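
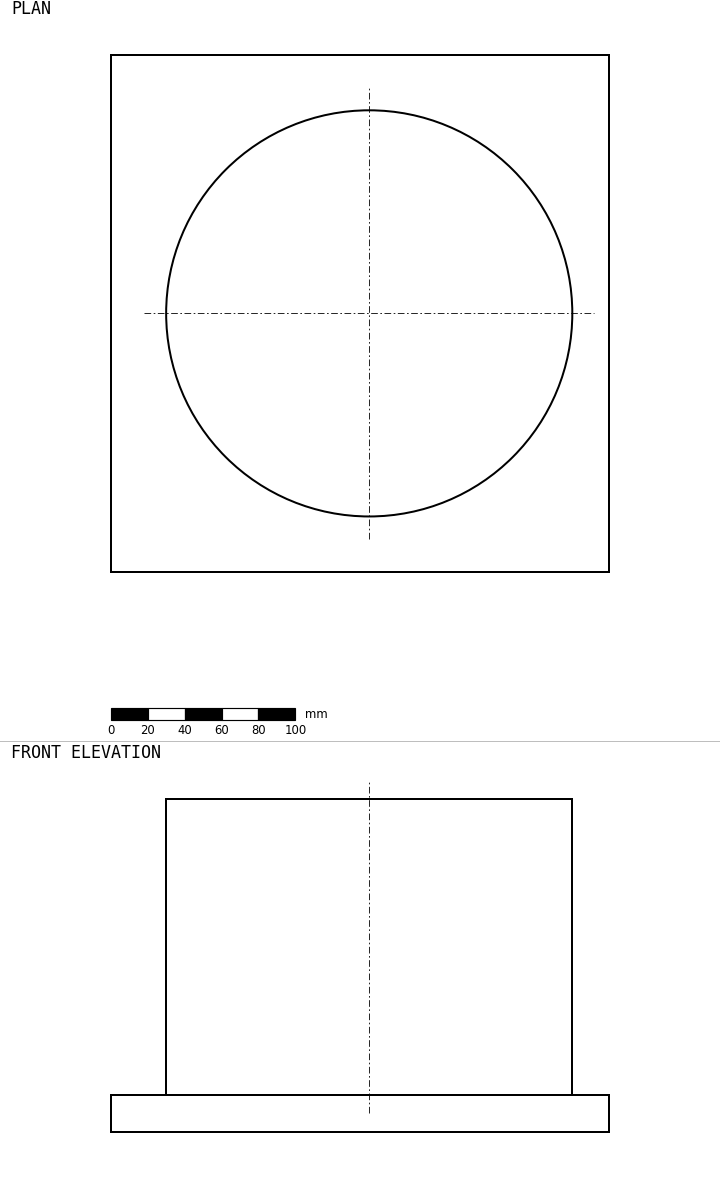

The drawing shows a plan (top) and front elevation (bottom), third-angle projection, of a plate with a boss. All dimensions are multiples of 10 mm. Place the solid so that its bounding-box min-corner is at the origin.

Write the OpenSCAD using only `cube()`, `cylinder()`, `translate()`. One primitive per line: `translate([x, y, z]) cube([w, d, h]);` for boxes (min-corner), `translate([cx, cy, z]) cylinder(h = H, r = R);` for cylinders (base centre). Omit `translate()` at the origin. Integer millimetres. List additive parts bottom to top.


cube([270, 280, 20]);
translate([140, 140, 20]) cylinder(h = 160, r = 110);


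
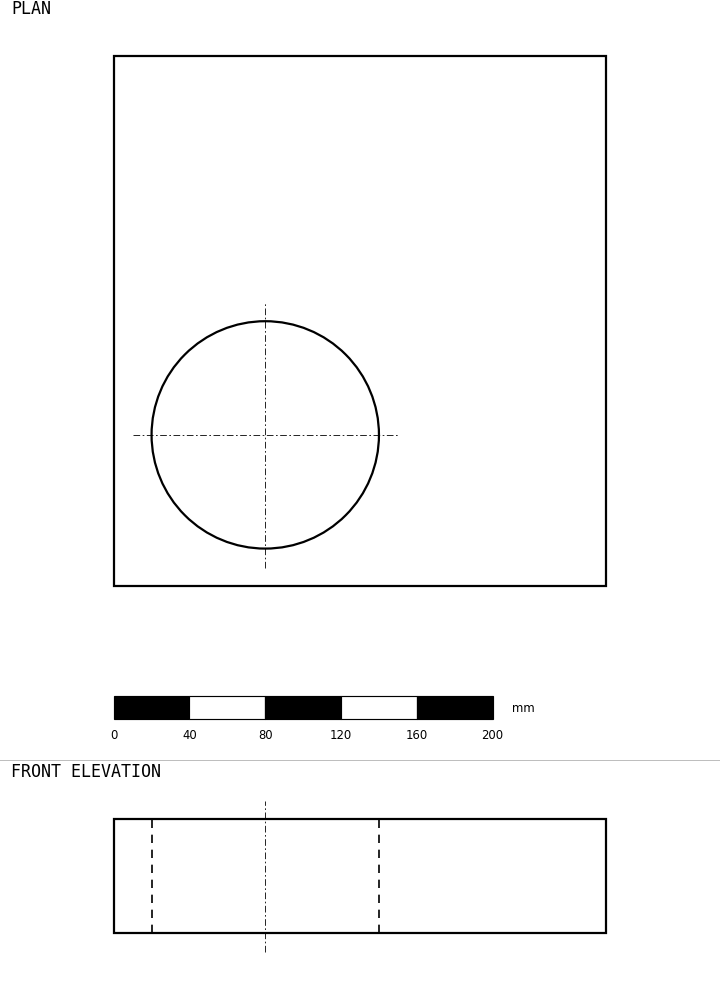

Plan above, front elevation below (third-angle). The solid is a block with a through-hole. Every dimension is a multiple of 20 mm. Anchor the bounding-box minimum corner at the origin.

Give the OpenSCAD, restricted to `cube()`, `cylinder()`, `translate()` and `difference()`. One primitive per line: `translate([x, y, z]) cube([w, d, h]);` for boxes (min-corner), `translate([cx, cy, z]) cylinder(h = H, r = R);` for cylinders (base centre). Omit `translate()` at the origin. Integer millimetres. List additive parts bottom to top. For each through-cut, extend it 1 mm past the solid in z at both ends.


difference() {
  cube([260, 280, 60]);
  translate([80, 80, -1]) cylinder(h = 62, r = 60);
}


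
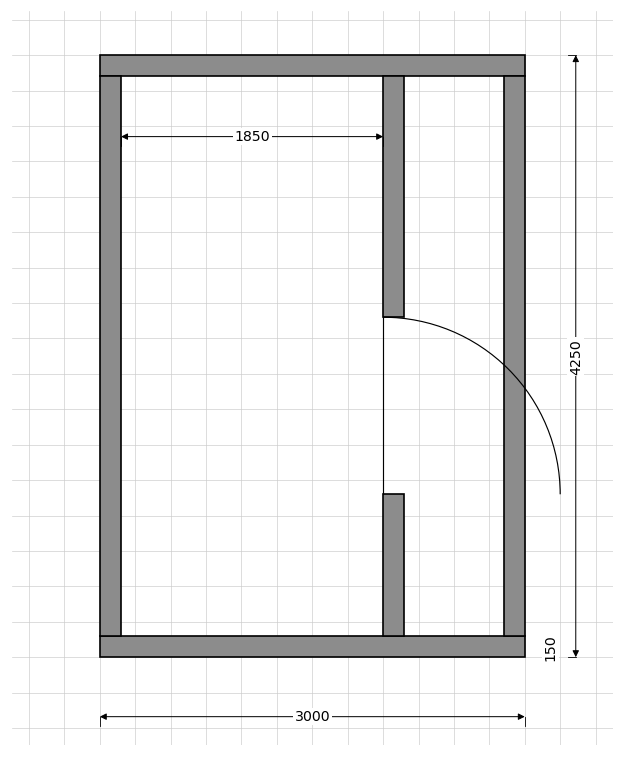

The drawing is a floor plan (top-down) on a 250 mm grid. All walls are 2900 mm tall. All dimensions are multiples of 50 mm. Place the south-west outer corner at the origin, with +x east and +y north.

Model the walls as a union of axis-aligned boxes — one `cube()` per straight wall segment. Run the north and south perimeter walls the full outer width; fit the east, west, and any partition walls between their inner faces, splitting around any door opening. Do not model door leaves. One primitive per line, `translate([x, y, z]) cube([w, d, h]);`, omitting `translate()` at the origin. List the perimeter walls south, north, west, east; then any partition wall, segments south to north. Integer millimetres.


cube([3000, 150, 2900]);
translate([0, 4100, 0]) cube([3000, 150, 2900]);
translate([0, 150, 0]) cube([150, 3950, 2900]);
translate([2850, 150, 0]) cube([150, 3950, 2900]);
translate([2000, 150, 0]) cube([150, 1000, 2900]);
translate([2000, 2400, 0]) cube([150, 1700, 2900]);


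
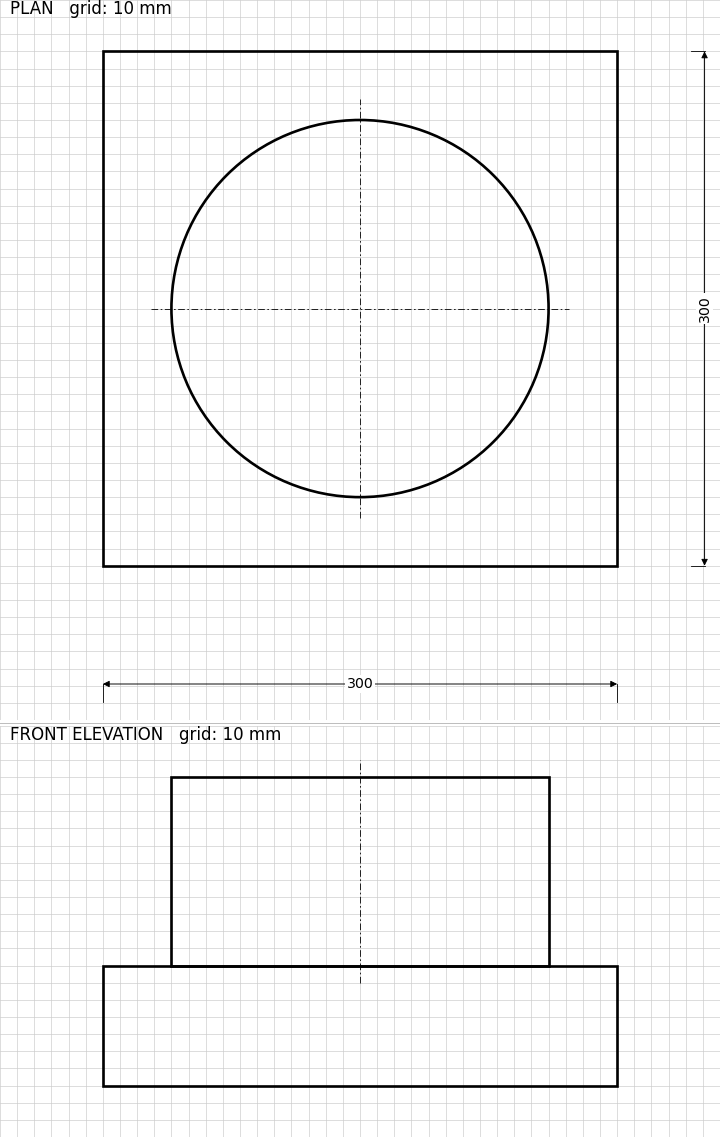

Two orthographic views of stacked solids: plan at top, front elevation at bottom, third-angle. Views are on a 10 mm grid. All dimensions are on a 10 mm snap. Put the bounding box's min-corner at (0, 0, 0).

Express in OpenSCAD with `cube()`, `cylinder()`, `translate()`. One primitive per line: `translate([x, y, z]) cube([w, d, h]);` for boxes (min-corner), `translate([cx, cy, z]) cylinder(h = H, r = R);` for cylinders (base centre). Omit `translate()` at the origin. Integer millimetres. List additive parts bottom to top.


cube([300, 300, 70]);
translate([150, 150, 70]) cylinder(h = 110, r = 110);


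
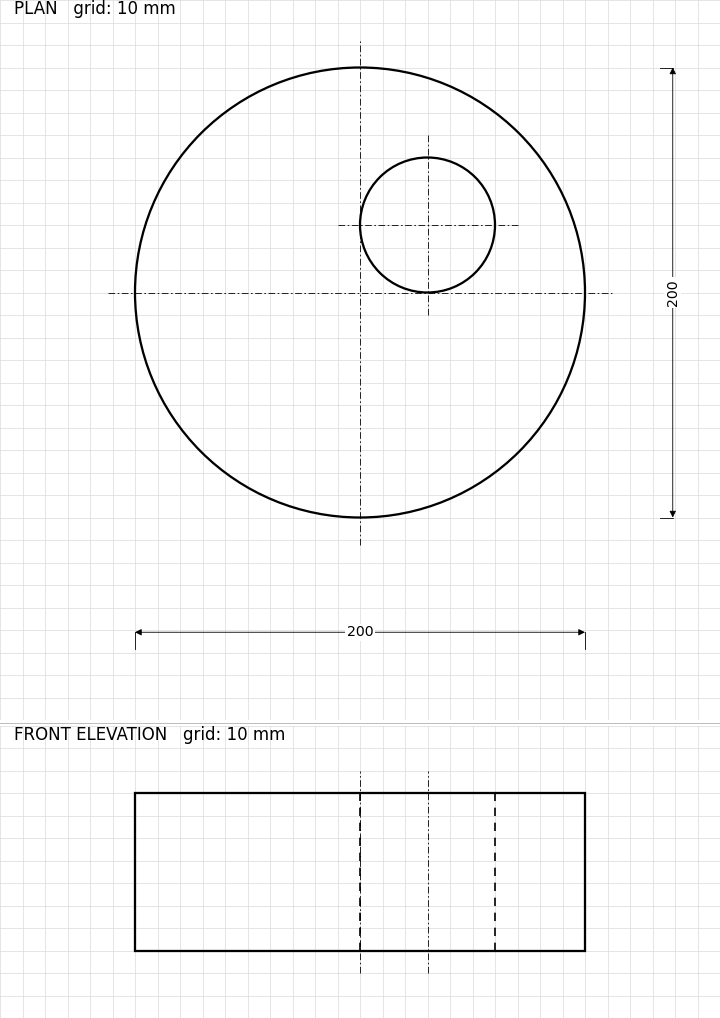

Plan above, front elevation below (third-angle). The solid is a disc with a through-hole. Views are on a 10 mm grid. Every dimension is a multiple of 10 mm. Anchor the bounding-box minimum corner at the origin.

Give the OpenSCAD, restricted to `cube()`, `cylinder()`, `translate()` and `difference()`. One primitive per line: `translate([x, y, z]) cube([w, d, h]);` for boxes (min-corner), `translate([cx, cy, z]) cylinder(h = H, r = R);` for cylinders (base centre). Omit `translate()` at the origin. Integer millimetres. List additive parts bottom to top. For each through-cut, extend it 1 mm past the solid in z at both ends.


difference() {
  translate([100, 100, 0]) cylinder(h = 70, r = 100);
  translate([130, 130, -1]) cylinder(h = 72, r = 30);
}


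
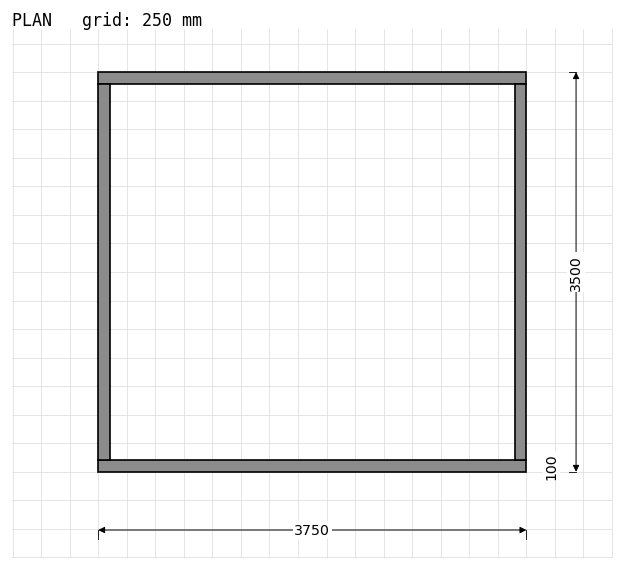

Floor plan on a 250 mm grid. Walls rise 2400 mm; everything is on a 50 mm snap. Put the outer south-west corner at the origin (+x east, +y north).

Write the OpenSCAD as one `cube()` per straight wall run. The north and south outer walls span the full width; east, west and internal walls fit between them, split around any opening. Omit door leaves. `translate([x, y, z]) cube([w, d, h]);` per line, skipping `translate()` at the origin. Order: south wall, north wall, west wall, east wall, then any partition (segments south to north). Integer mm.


cube([3750, 100, 2400]);
translate([0, 3400, 0]) cube([3750, 100, 2400]);
translate([0, 100, 0]) cube([100, 3300, 2400]);
translate([3650, 100, 0]) cube([100, 3300, 2400]);


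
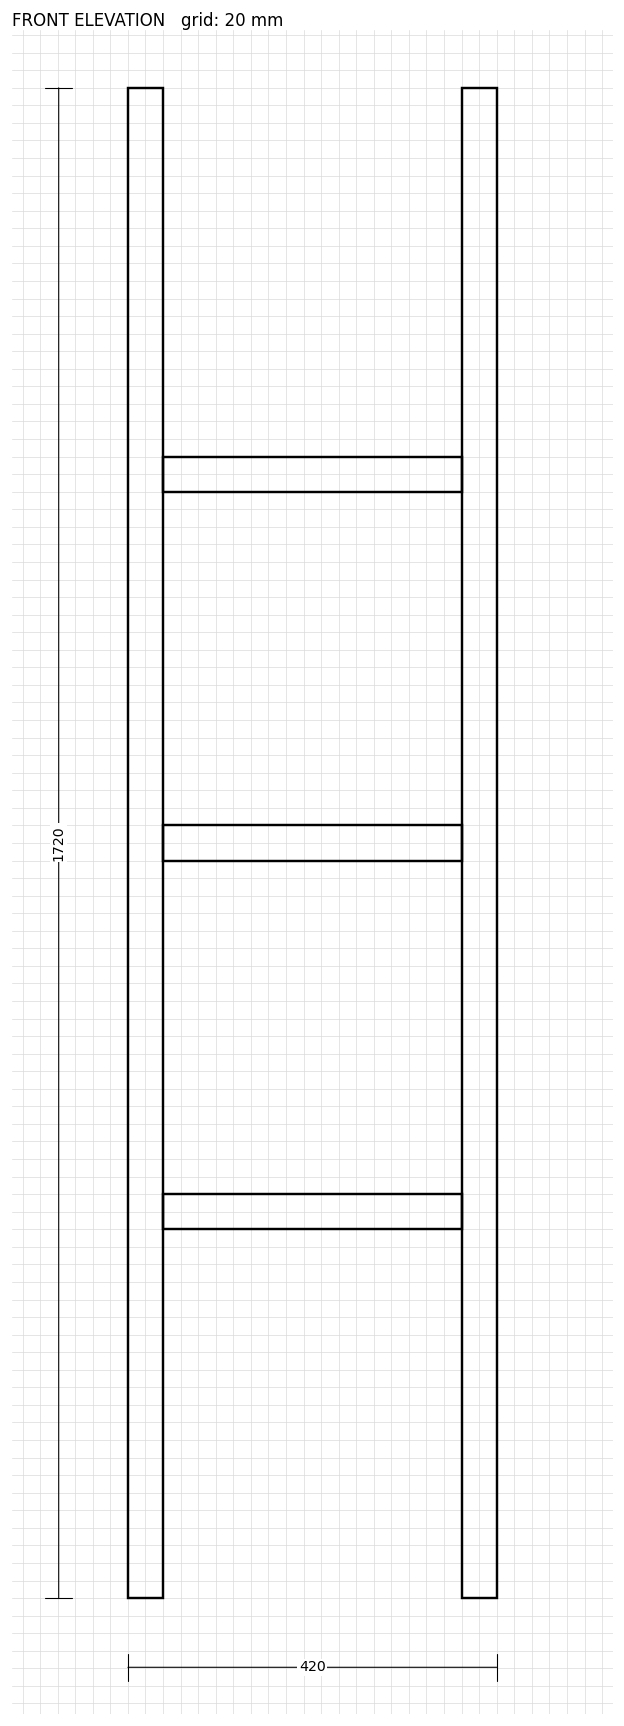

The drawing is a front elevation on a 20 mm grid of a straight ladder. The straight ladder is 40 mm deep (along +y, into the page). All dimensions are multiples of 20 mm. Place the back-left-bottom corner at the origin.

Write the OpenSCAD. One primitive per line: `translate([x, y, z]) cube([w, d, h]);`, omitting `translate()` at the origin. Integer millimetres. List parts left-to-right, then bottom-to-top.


cube([40, 40, 1720]);
translate([40, 0, 420]) cube([340, 40, 40]);
translate([40, 0, 840]) cube([340, 40, 40]);
translate([40, 0, 1260]) cube([340, 40, 40]);
translate([380, 0, 0]) cube([40, 40, 1720]);


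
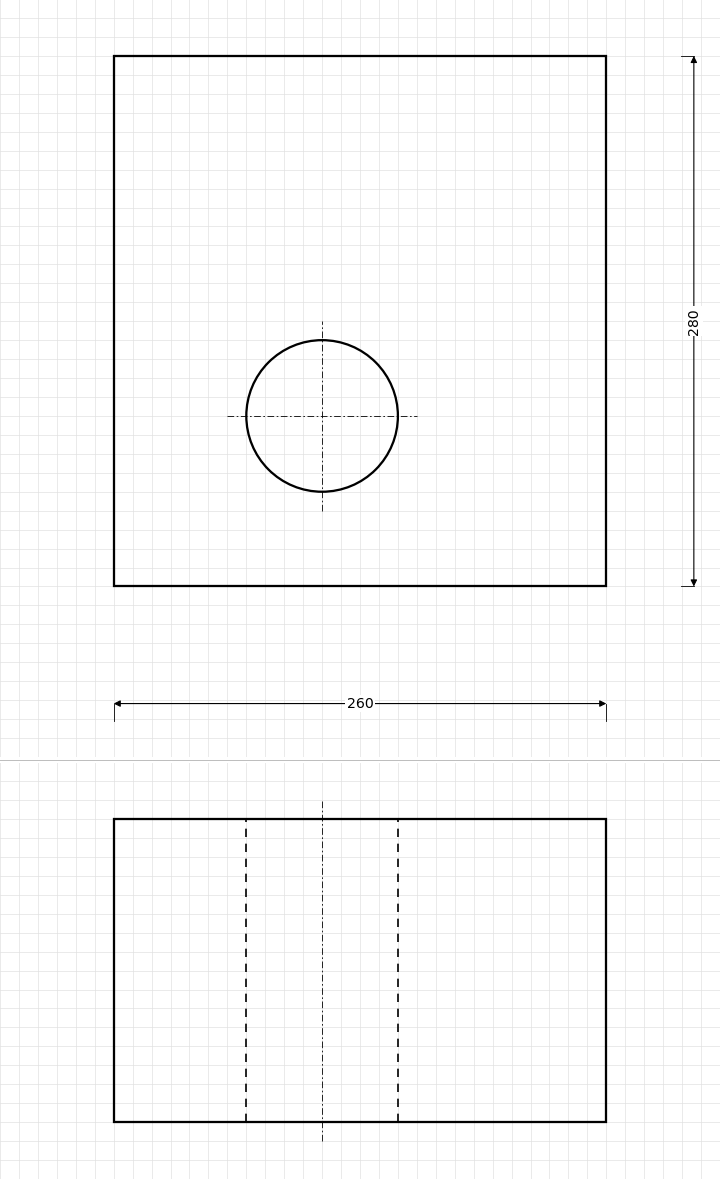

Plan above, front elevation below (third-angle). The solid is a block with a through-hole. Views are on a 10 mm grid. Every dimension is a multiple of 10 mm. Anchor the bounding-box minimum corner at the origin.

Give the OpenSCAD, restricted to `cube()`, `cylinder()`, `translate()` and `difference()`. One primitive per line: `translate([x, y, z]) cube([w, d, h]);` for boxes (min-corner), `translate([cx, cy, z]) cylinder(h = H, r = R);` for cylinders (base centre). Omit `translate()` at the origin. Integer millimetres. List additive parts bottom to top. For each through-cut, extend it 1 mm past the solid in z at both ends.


difference() {
  cube([260, 280, 160]);
  translate([110, 90, -1]) cylinder(h = 162, r = 40);
}


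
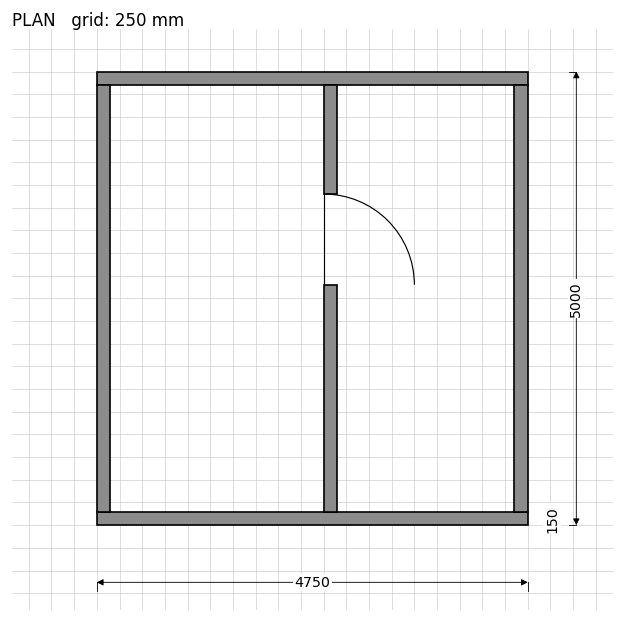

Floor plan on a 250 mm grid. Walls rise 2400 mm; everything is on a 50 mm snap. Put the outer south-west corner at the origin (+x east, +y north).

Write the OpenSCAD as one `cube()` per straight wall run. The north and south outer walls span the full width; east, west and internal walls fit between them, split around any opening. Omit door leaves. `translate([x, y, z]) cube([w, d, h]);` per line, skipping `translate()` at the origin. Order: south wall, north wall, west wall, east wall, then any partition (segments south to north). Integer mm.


cube([4750, 150, 2400]);
translate([0, 4850, 0]) cube([4750, 150, 2400]);
translate([0, 150, 0]) cube([150, 4700, 2400]);
translate([4600, 150, 0]) cube([150, 4700, 2400]);
translate([2500, 150, 0]) cube([150, 2500, 2400]);
translate([2500, 3650, 0]) cube([150, 1200, 2400]);


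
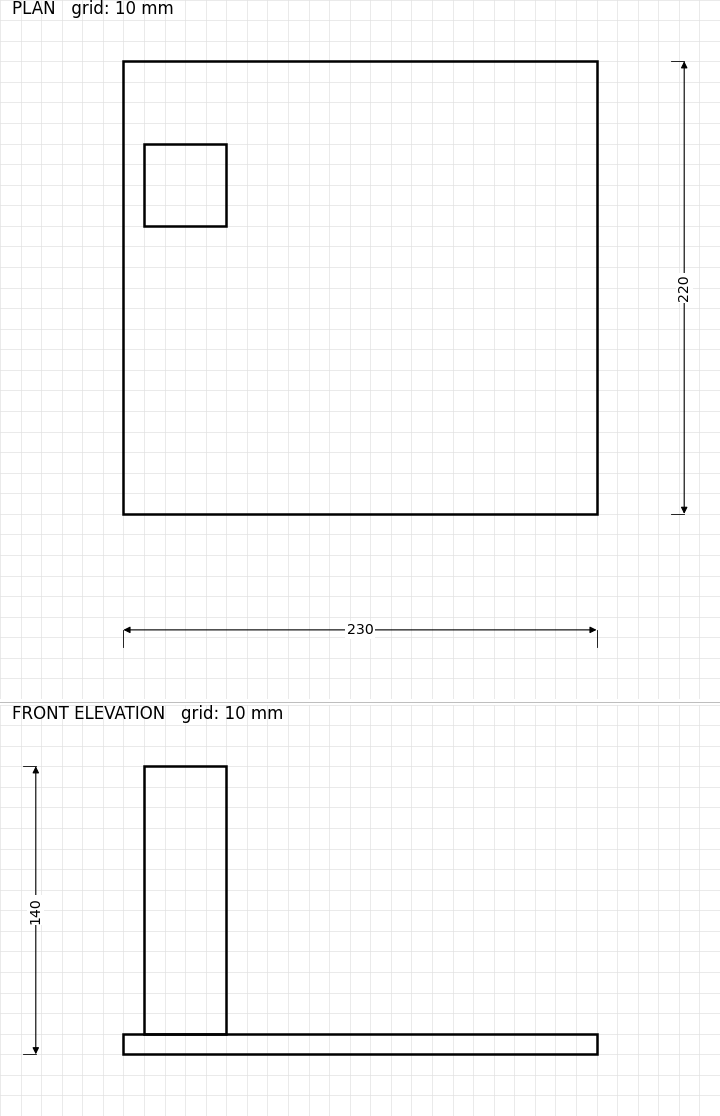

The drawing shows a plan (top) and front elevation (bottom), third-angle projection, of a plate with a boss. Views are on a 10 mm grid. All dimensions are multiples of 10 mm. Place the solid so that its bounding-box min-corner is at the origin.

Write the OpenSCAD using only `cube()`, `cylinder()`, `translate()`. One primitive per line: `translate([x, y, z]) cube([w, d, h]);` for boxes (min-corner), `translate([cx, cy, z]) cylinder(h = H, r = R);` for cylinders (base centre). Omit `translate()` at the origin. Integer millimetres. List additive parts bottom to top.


cube([230, 220, 10]);
translate([10, 140, 10]) cube([40, 40, 130]);


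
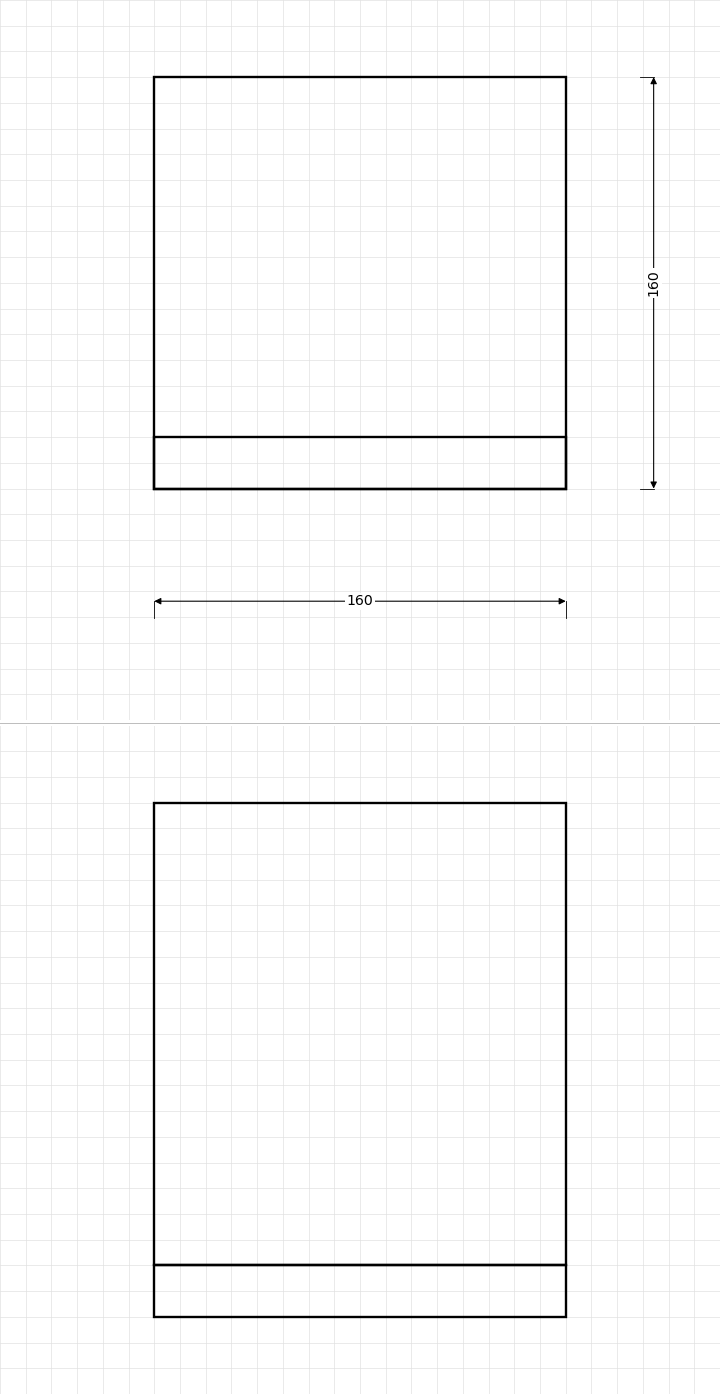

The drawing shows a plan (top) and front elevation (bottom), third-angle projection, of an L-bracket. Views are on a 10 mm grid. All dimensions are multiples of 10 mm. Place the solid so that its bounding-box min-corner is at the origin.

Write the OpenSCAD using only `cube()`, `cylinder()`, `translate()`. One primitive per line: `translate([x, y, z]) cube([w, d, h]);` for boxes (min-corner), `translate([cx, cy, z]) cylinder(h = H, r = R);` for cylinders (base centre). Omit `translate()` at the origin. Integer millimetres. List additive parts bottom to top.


cube([160, 160, 20]);
translate([0, 0, 20]) cube([160, 20, 180]);


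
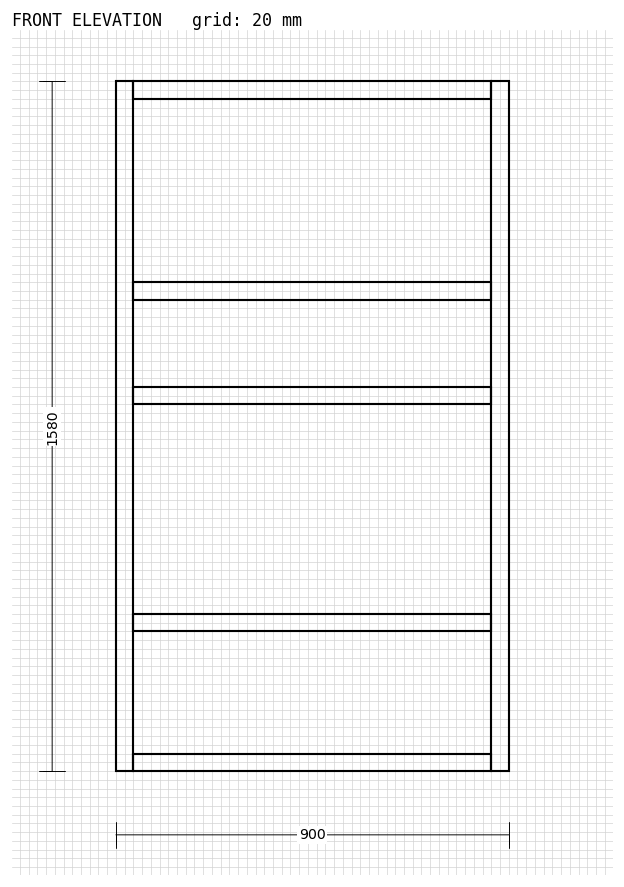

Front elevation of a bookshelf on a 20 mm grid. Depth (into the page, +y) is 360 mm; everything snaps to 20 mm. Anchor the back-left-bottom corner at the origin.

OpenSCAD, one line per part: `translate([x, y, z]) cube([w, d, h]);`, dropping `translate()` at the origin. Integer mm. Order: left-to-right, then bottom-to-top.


cube([40, 360, 1580]);
translate([40, 0, 0]) cube([820, 360, 40]);
translate([40, 0, 320]) cube([820, 360, 40]);
translate([40, 0, 840]) cube([820, 360, 40]);
translate([40, 0, 1080]) cube([820, 360, 40]);
translate([40, 0, 1540]) cube([820, 360, 40]);
translate([860, 0, 0]) cube([40, 360, 1580]);


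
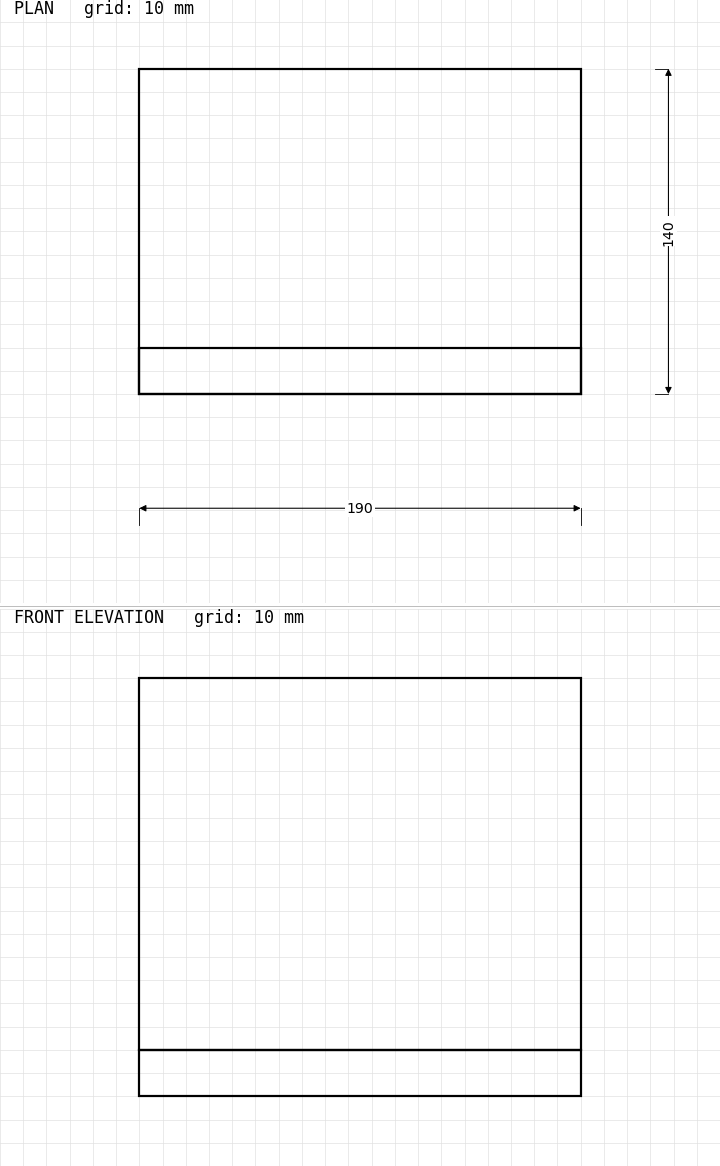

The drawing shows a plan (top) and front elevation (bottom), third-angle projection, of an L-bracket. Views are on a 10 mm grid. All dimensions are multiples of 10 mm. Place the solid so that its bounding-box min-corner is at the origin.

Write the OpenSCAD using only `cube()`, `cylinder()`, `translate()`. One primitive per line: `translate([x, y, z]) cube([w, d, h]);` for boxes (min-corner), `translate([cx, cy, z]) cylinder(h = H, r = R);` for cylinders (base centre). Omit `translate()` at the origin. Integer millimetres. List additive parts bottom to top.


cube([190, 140, 20]);
translate([0, 0, 20]) cube([190, 20, 160]);


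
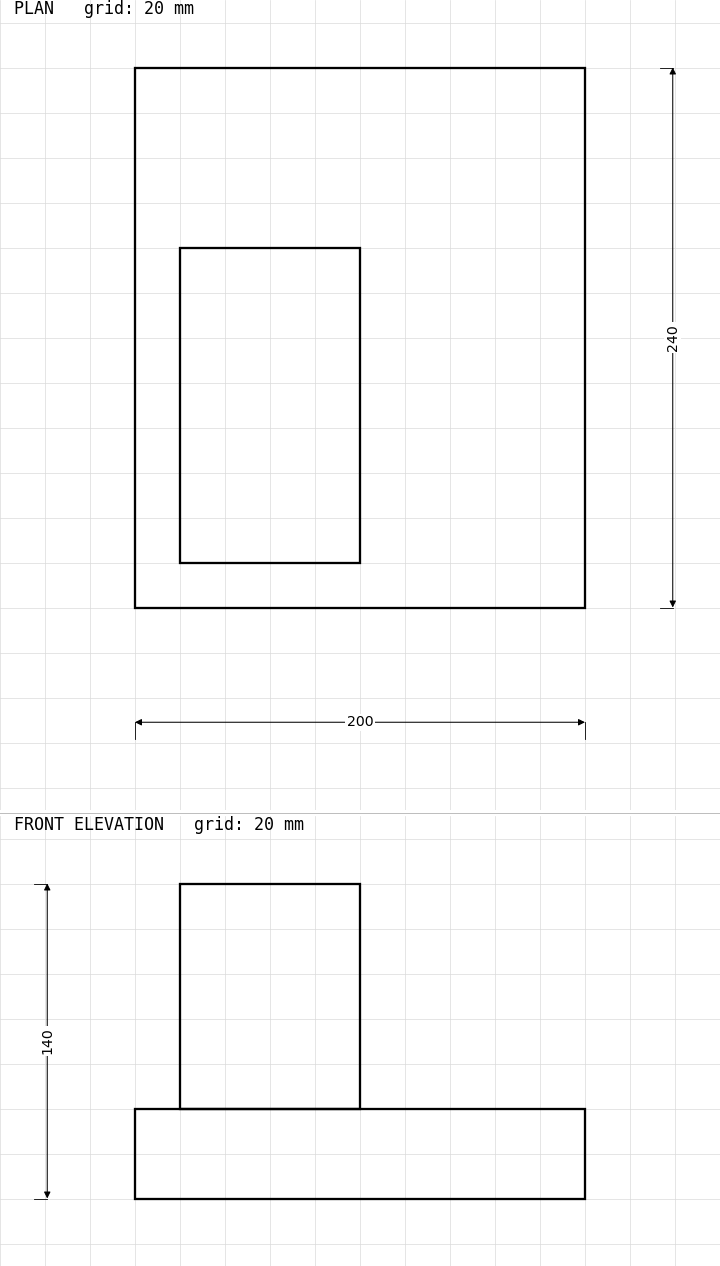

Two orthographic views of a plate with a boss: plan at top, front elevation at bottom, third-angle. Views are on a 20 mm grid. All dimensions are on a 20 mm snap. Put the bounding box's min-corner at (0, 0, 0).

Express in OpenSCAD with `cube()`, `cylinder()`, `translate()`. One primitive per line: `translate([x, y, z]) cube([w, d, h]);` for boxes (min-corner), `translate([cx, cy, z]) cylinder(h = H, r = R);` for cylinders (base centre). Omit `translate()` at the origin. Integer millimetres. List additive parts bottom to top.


cube([200, 240, 40]);
translate([20, 20, 40]) cube([80, 140, 100]);


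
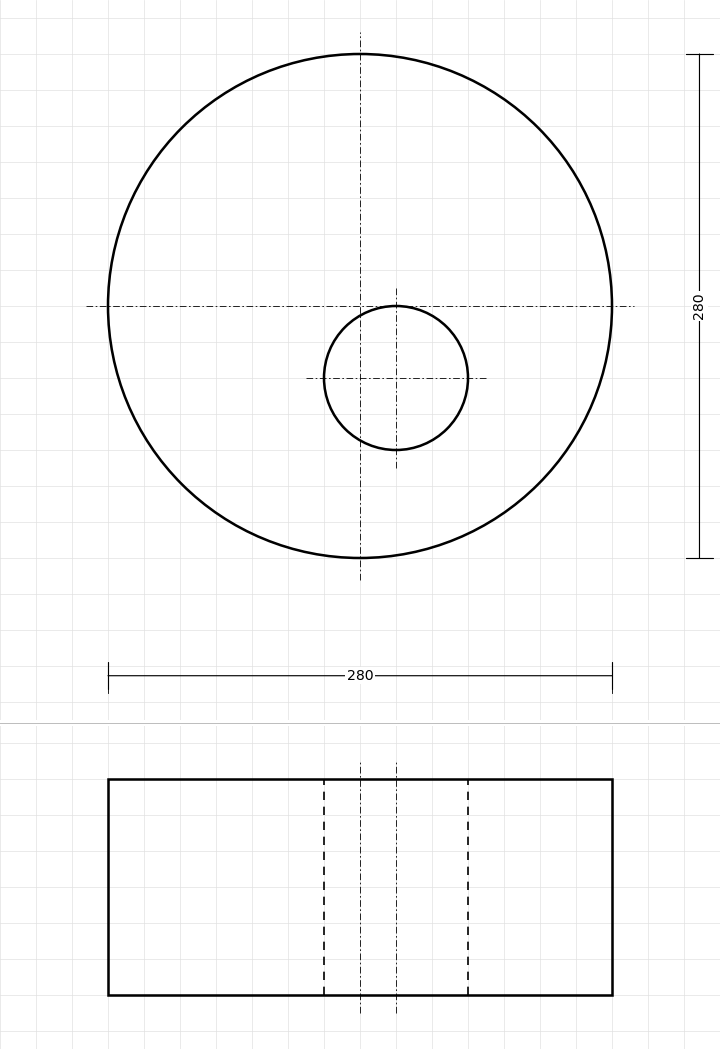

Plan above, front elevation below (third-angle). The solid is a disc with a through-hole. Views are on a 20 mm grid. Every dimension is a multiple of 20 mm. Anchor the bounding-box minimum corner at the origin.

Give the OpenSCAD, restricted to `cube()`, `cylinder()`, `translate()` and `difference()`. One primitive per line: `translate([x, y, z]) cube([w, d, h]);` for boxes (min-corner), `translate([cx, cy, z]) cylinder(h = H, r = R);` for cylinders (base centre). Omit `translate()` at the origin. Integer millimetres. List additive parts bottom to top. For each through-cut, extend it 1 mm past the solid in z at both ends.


difference() {
  translate([140, 140, 0]) cylinder(h = 120, r = 140);
  translate([160, 100, -1]) cylinder(h = 122, r = 40);
}


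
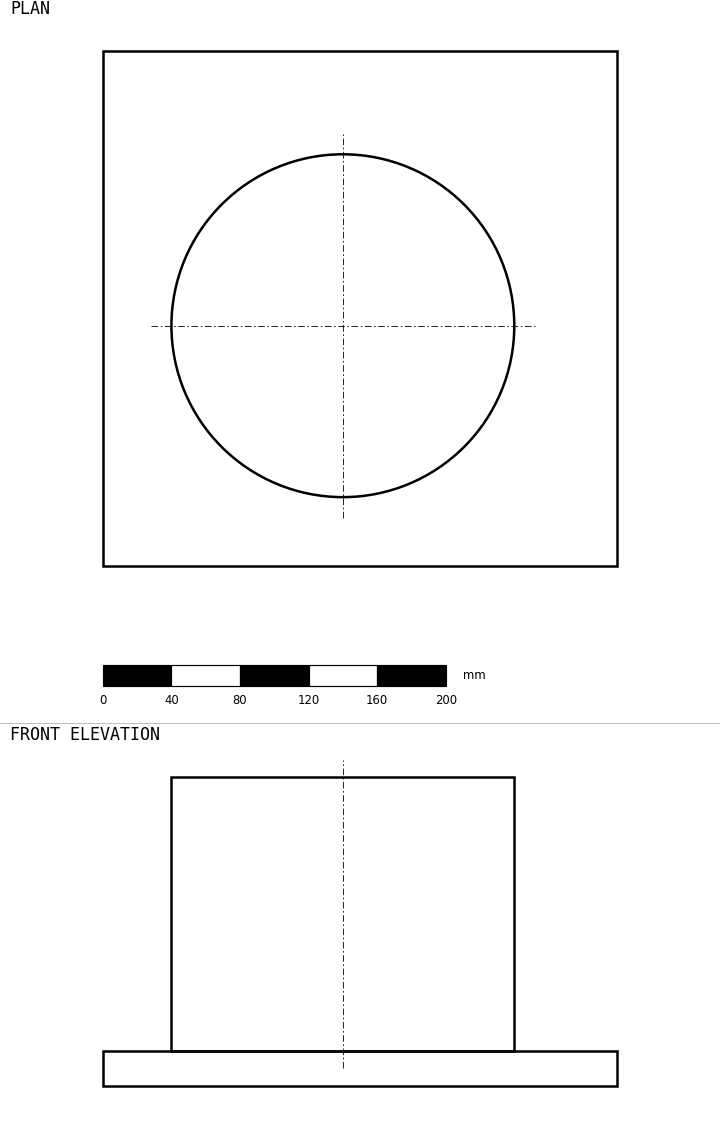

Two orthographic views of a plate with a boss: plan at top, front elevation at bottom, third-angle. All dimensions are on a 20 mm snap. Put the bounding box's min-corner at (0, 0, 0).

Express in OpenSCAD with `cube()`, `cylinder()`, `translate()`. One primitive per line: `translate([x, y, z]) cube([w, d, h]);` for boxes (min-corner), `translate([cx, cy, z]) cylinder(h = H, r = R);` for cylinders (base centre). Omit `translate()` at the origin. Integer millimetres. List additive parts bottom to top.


cube([300, 300, 20]);
translate([140, 140, 20]) cylinder(h = 160, r = 100);


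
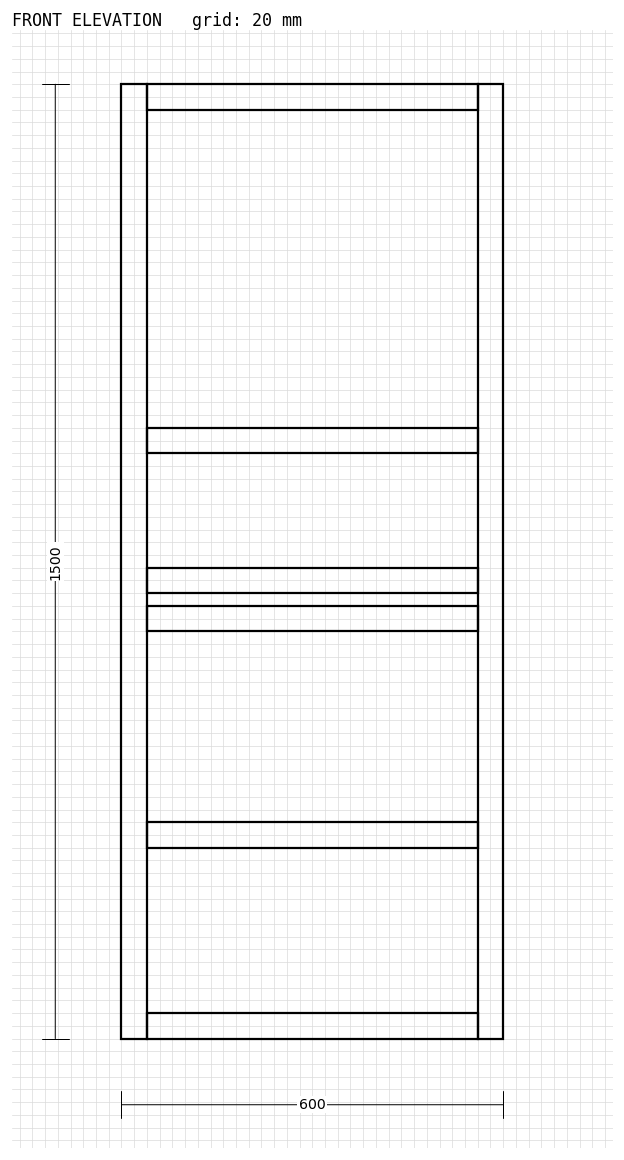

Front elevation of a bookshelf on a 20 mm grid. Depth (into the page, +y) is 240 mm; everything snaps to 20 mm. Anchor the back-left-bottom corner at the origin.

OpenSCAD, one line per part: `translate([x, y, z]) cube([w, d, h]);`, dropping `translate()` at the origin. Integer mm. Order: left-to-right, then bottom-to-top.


cube([40, 240, 1500]);
translate([40, 0, 0]) cube([520, 240, 40]);
translate([40, 0, 300]) cube([520, 240, 40]);
translate([40, 0, 640]) cube([520, 240, 40]);
translate([40, 0, 700]) cube([520, 240, 40]);
translate([40, 0, 920]) cube([520, 240, 40]);
translate([40, 0, 1460]) cube([520, 240, 40]);
translate([560, 0, 0]) cube([40, 240, 1500]);


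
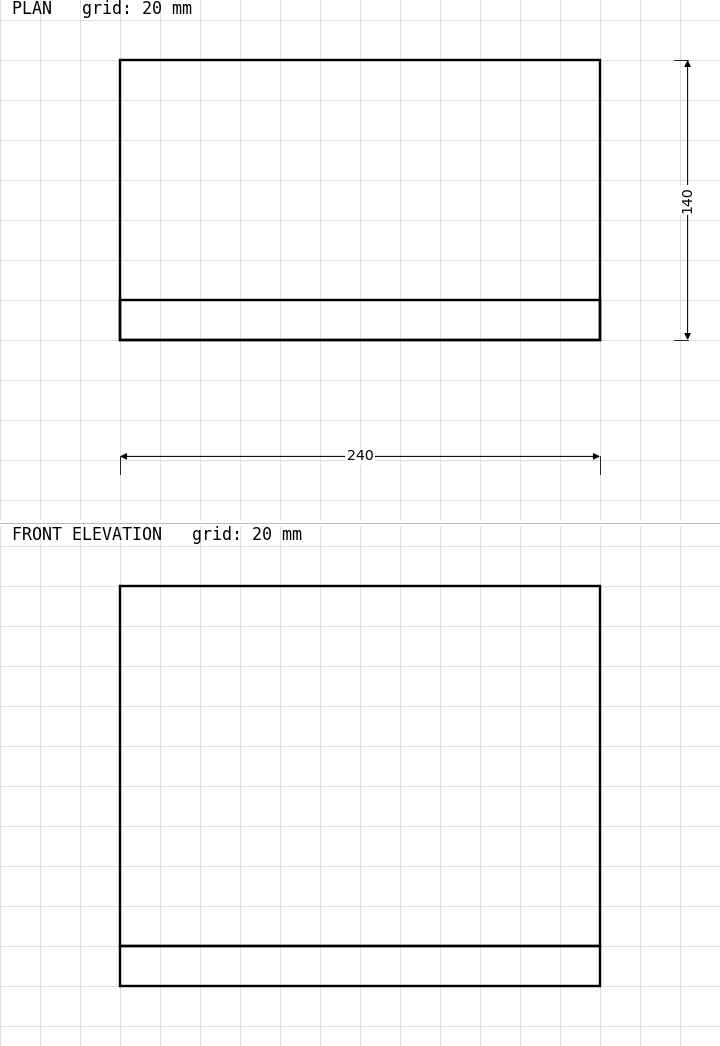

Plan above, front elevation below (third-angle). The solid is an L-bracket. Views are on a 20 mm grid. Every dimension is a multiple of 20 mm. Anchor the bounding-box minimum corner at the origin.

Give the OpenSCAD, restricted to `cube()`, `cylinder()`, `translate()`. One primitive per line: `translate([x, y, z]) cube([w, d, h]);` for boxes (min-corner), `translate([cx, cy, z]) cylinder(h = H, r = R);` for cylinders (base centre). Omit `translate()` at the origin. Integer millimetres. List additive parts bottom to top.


cube([240, 140, 20]);
translate([0, 0, 20]) cube([240, 20, 180]);


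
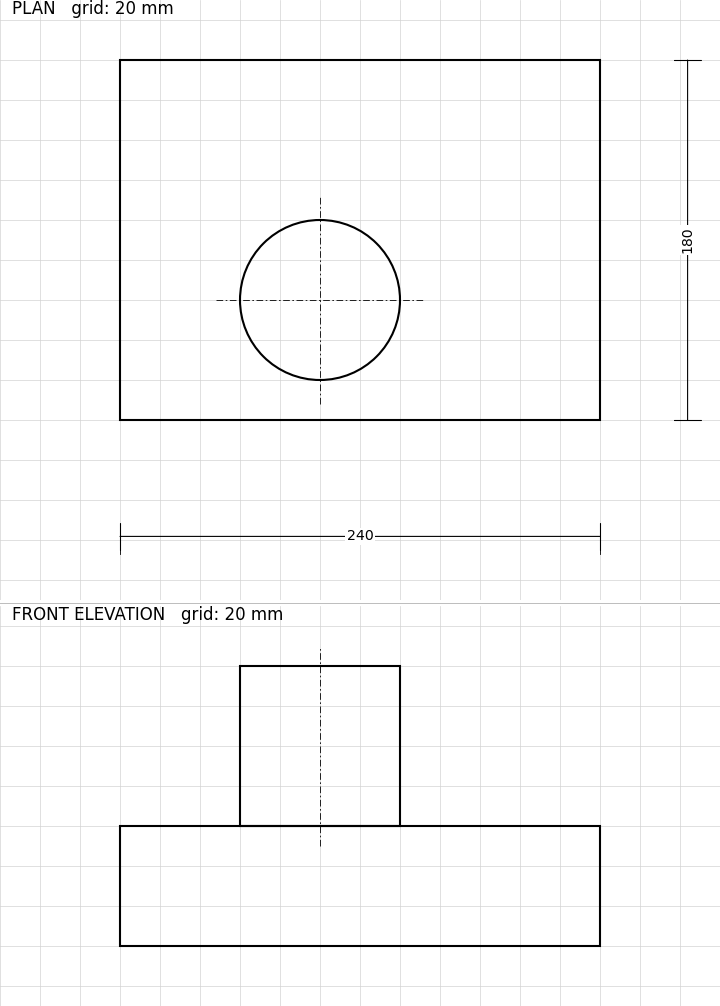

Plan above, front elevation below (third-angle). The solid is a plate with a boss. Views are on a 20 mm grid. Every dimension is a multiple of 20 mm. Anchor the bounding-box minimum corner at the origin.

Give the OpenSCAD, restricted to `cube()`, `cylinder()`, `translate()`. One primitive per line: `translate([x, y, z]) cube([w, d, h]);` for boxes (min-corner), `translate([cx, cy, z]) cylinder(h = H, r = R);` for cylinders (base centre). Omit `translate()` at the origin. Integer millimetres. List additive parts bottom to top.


cube([240, 180, 60]);
translate([100, 60, 60]) cylinder(h = 80, r = 40);


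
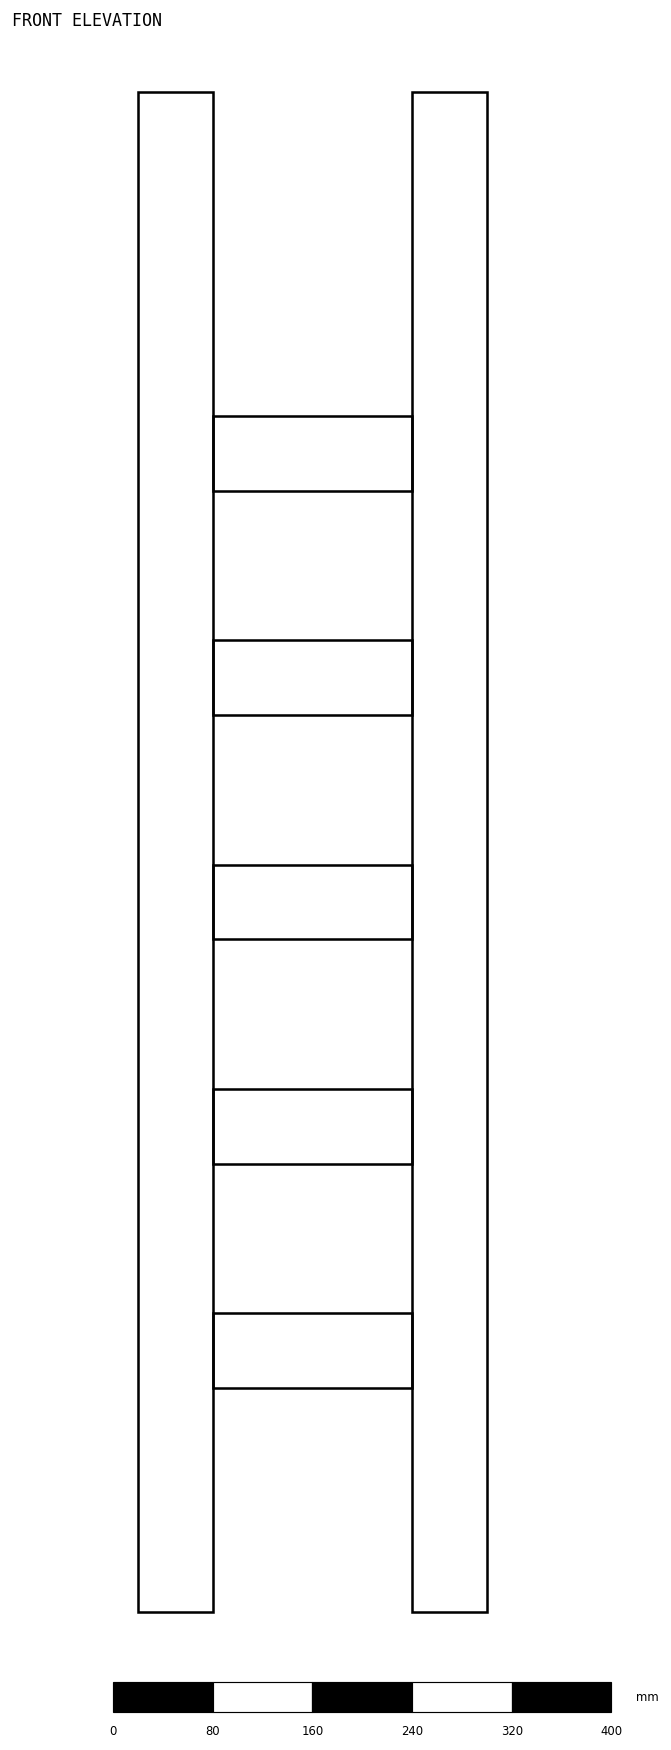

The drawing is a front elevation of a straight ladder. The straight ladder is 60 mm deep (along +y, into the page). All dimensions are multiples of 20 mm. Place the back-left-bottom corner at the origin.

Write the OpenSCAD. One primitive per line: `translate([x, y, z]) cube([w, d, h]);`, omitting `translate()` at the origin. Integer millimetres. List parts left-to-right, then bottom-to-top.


cube([60, 60, 1220]);
translate([60, 0, 180]) cube([160, 60, 60]);
translate([60, 0, 360]) cube([160, 60, 60]);
translate([60, 0, 540]) cube([160, 60, 60]);
translate([60, 0, 720]) cube([160, 60, 60]);
translate([60, 0, 900]) cube([160, 60, 60]);
translate([220, 0, 0]) cube([60, 60, 1220]);


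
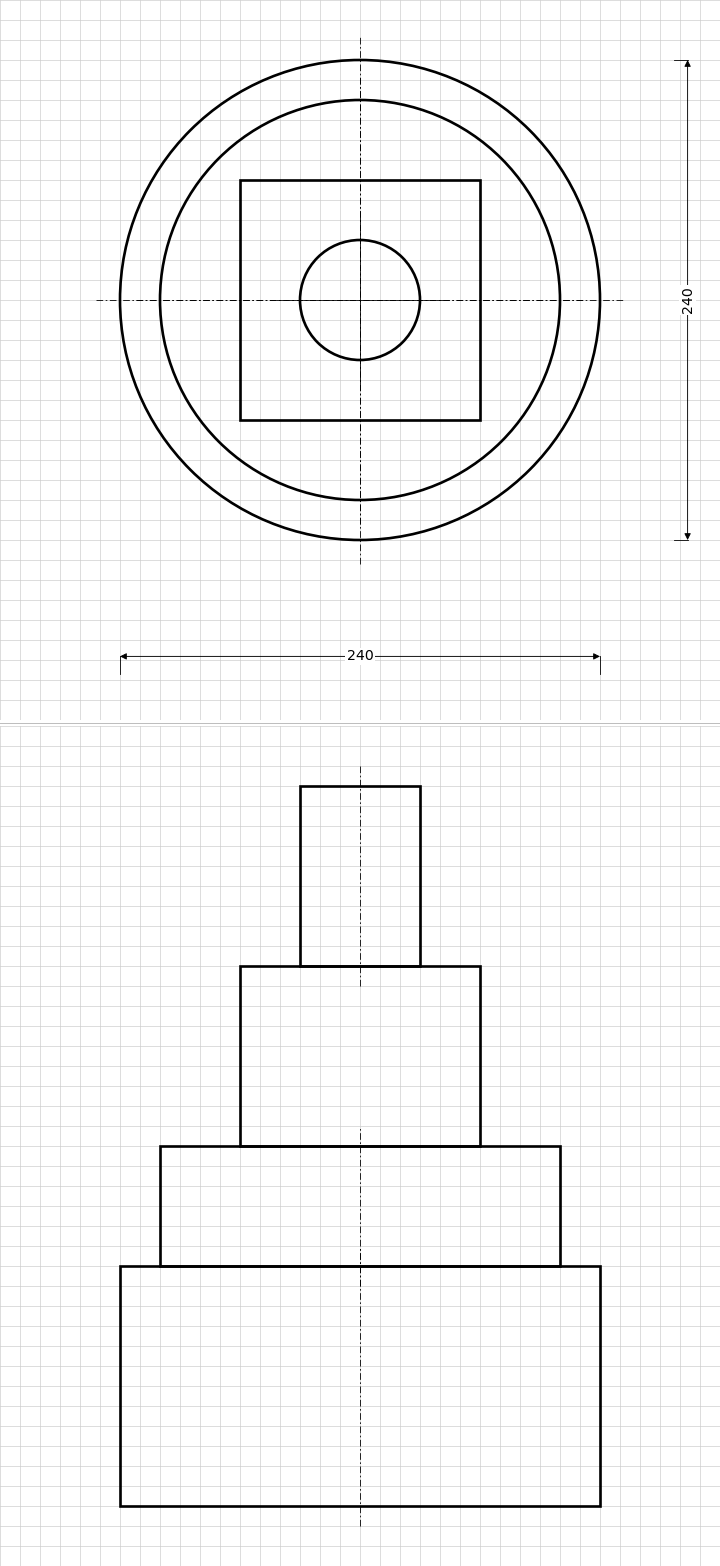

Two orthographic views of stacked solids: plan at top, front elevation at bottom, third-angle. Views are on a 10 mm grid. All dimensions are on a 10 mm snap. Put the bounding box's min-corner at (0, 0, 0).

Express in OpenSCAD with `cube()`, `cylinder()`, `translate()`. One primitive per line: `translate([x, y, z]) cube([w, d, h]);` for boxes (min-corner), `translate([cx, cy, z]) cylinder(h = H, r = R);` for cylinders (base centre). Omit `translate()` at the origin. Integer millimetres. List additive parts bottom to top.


translate([120, 120, 0]) cylinder(h = 120, r = 120);
translate([120, 120, 120]) cylinder(h = 60, r = 100);
translate([60, 60, 180]) cube([120, 120, 90]);
translate([120, 120, 270]) cylinder(h = 90, r = 30);


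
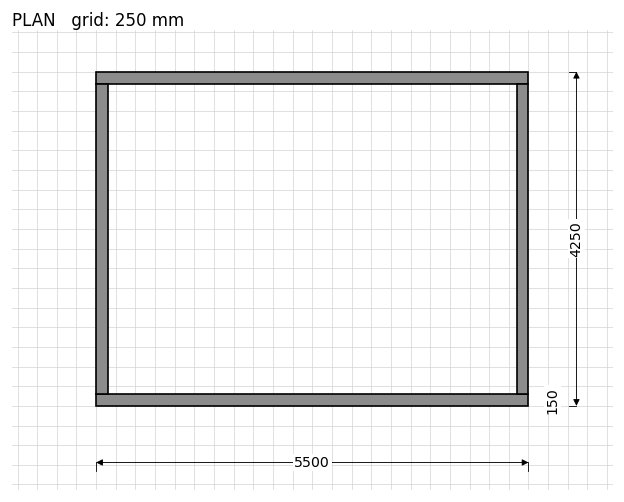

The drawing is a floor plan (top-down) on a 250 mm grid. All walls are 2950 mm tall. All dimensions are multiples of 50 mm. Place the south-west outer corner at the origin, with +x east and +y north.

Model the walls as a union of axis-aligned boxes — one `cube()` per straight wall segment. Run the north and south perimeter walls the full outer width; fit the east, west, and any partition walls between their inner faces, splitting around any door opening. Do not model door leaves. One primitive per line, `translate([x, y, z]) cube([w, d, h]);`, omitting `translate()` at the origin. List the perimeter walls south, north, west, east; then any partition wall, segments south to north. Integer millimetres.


cube([5500, 150, 2950]);
translate([0, 4100, 0]) cube([5500, 150, 2950]);
translate([0, 150, 0]) cube([150, 3950, 2950]);
translate([5350, 150, 0]) cube([150, 3950, 2950]);


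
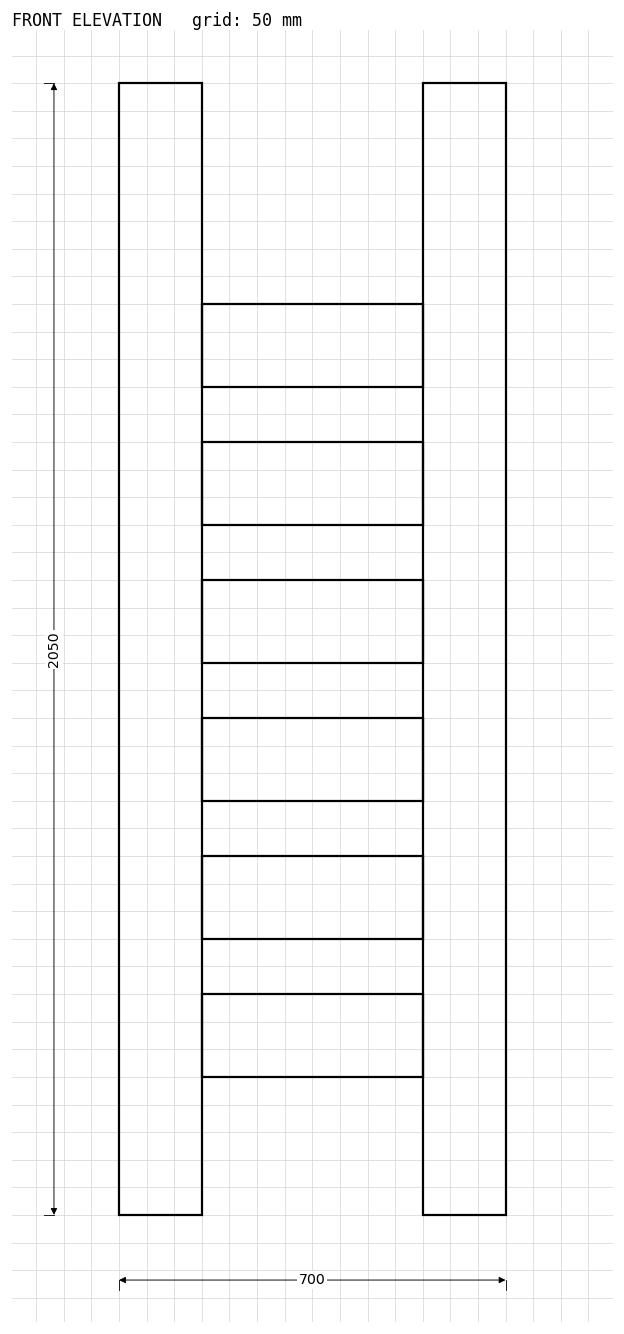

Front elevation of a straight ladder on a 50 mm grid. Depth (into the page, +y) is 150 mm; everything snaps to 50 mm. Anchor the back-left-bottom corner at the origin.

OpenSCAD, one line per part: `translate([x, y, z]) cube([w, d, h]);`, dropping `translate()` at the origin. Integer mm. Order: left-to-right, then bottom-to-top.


cube([150, 150, 2050]);
translate([150, 0, 250]) cube([400, 150, 150]);
translate([150, 0, 500]) cube([400, 150, 150]);
translate([150, 0, 750]) cube([400, 150, 150]);
translate([150, 0, 1000]) cube([400, 150, 150]);
translate([150, 0, 1250]) cube([400, 150, 150]);
translate([150, 0, 1500]) cube([400, 150, 150]);
translate([550, 0, 0]) cube([150, 150, 2050]);


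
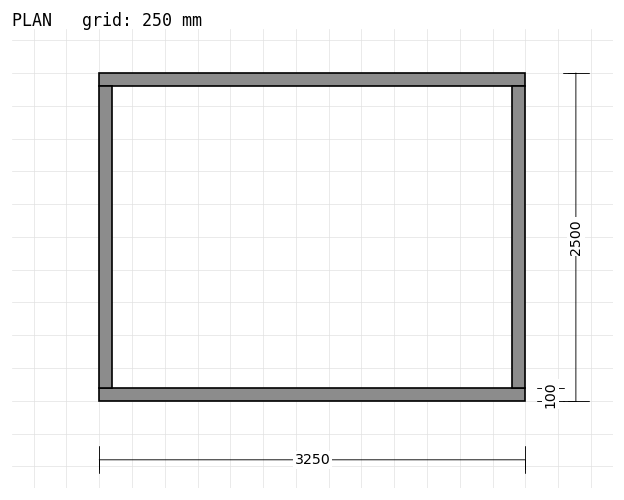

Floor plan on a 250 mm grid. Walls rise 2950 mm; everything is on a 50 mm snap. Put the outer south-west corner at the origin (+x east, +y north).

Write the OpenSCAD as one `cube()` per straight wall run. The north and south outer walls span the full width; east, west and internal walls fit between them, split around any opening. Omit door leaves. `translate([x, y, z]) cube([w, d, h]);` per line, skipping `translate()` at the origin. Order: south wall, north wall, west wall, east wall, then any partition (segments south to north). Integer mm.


cube([3250, 100, 2950]);
translate([0, 2400, 0]) cube([3250, 100, 2950]);
translate([0, 100, 0]) cube([100, 2300, 2950]);
translate([3150, 100, 0]) cube([100, 2300, 2950]);


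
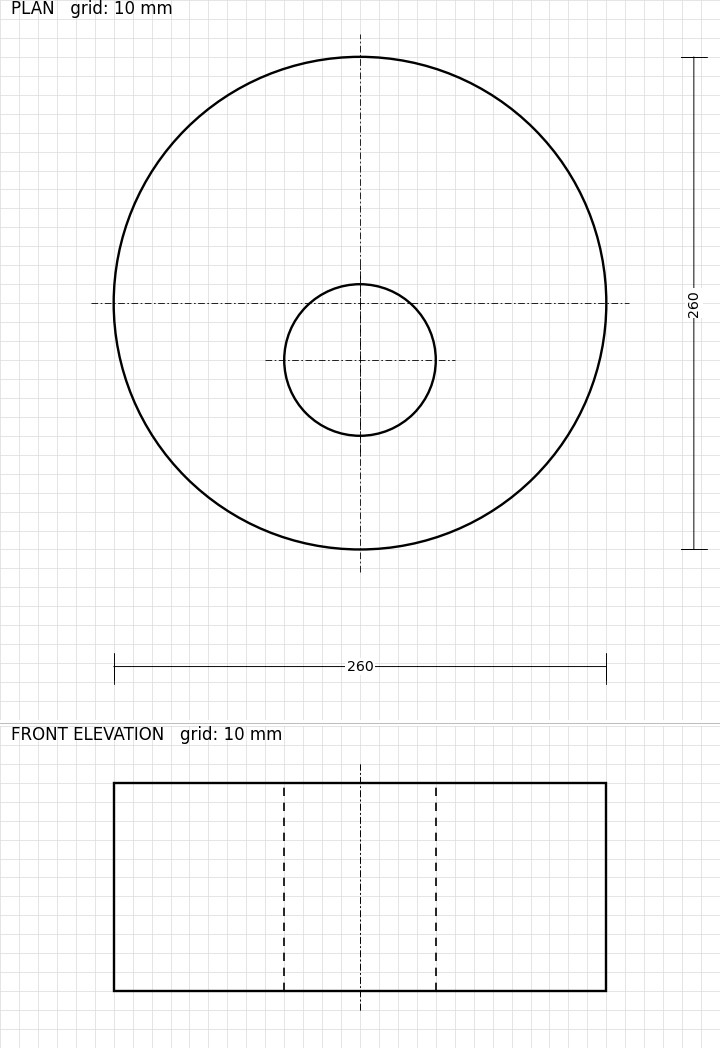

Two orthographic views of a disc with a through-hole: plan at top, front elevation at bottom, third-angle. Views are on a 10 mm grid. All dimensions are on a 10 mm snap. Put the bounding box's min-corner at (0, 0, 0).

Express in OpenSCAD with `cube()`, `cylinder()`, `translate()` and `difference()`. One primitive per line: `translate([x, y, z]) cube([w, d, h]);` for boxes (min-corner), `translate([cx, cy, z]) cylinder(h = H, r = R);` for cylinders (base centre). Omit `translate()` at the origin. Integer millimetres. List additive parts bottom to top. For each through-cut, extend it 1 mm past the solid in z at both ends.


difference() {
  translate([130, 130, 0]) cylinder(h = 110, r = 130);
  translate([130, 100, -1]) cylinder(h = 112, r = 40);
}


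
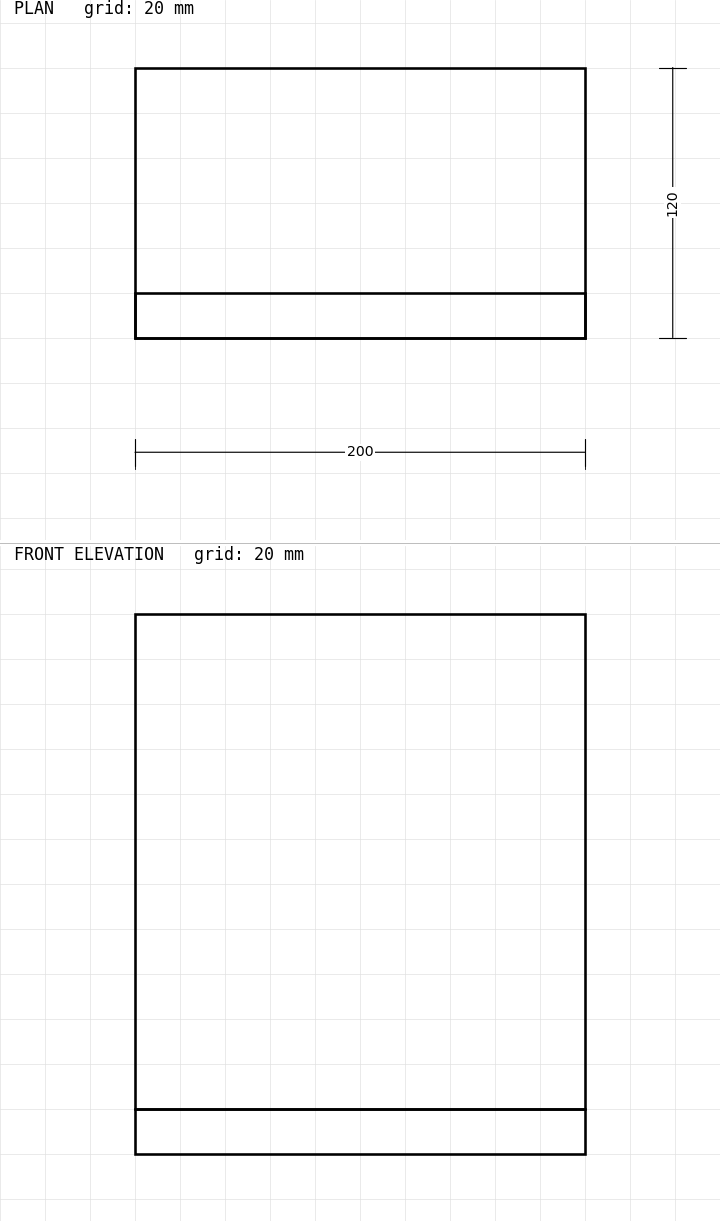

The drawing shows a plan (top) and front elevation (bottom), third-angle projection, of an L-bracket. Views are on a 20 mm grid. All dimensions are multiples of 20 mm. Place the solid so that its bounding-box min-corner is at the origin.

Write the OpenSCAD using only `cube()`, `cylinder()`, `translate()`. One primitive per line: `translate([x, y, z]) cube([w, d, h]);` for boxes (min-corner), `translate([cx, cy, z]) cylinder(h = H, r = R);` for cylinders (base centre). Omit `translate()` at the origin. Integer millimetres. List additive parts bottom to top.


cube([200, 120, 20]);
translate([0, 0, 20]) cube([200, 20, 220]);


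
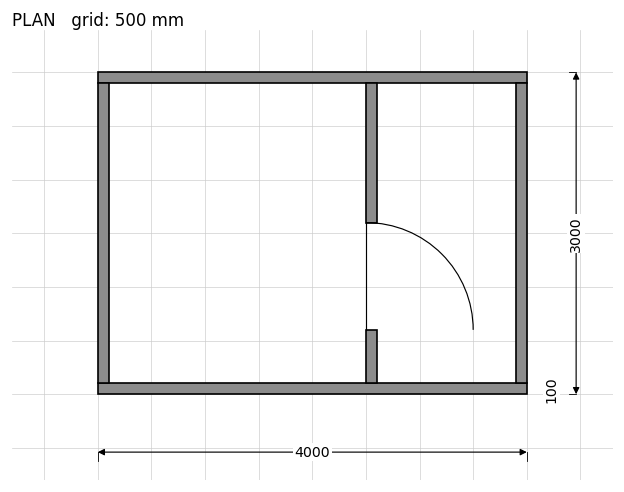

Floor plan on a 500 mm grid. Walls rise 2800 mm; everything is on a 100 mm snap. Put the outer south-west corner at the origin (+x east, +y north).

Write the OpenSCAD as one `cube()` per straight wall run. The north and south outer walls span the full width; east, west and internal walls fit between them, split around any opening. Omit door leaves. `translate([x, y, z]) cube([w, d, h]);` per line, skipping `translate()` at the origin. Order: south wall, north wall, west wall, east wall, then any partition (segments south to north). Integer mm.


cube([4000, 100, 2800]);
translate([0, 2900, 0]) cube([4000, 100, 2800]);
translate([0, 100, 0]) cube([100, 2800, 2800]);
translate([3900, 100, 0]) cube([100, 2800, 2800]);
translate([2500, 100, 0]) cube([100, 500, 2800]);
translate([2500, 1600, 0]) cube([100, 1300, 2800]);


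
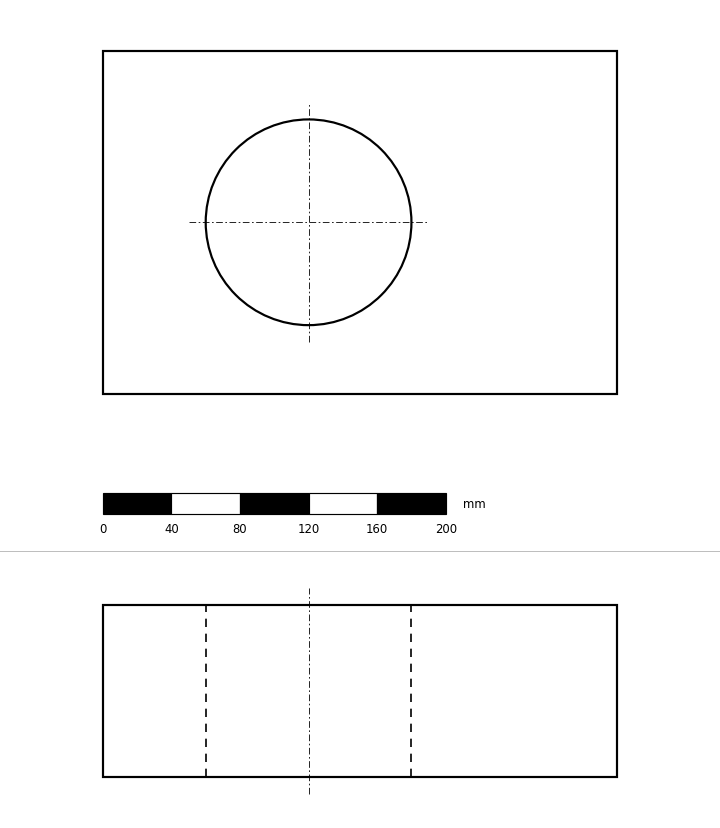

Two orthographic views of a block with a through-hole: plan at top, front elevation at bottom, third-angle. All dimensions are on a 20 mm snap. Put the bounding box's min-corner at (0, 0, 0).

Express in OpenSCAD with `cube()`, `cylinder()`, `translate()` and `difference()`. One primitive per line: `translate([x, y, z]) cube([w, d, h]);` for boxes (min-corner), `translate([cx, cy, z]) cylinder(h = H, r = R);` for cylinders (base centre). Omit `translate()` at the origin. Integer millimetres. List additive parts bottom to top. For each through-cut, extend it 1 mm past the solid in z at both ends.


difference() {
  cube([300, 200, 100]);
  translate([120, 100, -1]) cylinder(h = 102, r = 60);
}


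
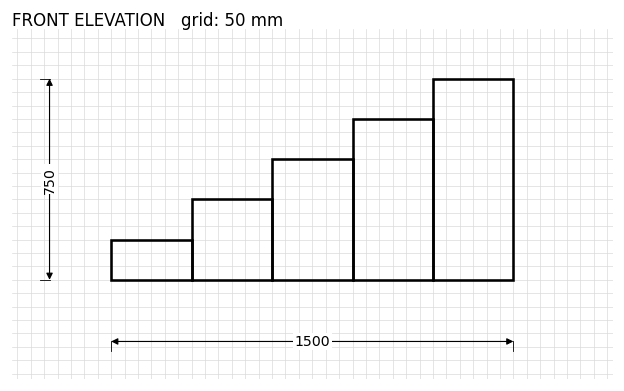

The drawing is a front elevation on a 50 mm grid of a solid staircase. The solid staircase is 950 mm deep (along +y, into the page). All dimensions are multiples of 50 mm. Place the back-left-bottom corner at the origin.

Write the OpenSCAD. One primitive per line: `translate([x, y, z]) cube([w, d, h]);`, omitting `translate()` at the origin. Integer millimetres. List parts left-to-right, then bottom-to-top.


cube([300, 950, 150]);
translate([300, 0, 0]) cube([300, 950, 300]);
translate([600, 0, 0]) cube([300, 950, 450]);
translate([900, 0, 0]) cube([300, 950, 600]);
translate([1200, 0, 0]) cube([300, 950, 750]);


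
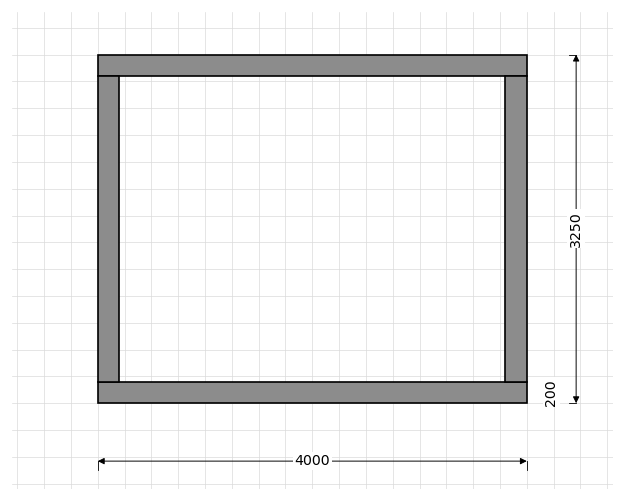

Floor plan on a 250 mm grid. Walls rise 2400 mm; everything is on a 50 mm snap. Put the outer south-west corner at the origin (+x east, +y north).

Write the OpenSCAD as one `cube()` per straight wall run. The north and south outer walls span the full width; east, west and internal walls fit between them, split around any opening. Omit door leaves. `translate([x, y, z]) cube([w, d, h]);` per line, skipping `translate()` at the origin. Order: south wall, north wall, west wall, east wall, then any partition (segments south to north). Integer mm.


cube([4000, 200, 2400]);
translate([0, 3050, 0]) cube([4000, 200, 2400]);
translate([0, 200, 0]) cube([200, 2850, 2400]);
translate([3800, 200, 0]) cube([200, 2850, 2400]);


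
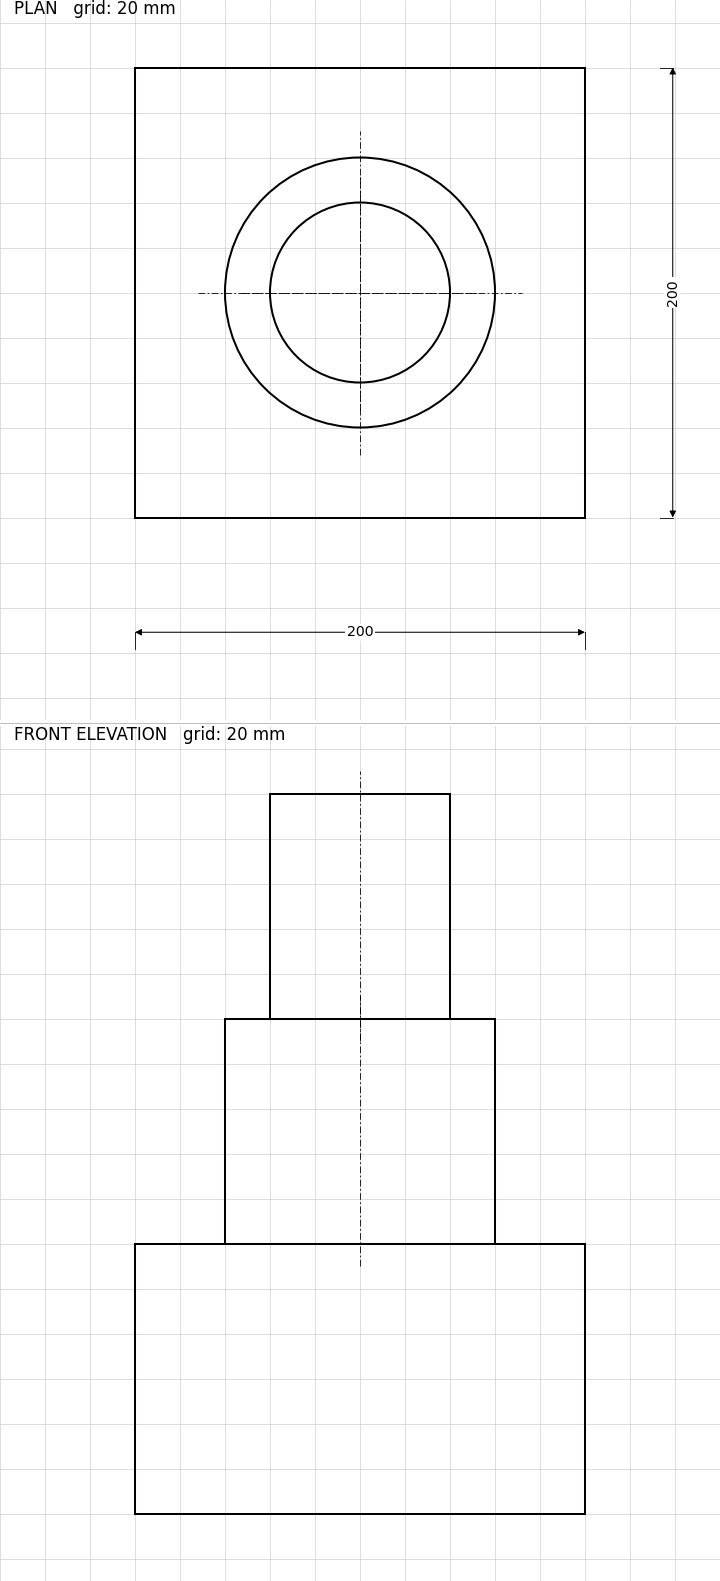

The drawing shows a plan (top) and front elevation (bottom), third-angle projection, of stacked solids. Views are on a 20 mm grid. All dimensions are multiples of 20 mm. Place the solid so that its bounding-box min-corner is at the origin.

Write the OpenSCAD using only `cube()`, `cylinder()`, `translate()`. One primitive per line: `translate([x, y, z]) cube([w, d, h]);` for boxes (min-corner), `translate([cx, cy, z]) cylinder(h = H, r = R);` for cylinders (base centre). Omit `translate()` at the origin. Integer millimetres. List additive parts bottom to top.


cube([200, 200, 120]);
translate([100, 100, 120]) cylinder(h = 100, r = 60);
translate([100, 100, 220]) cylinder(h = 100, r = 40);


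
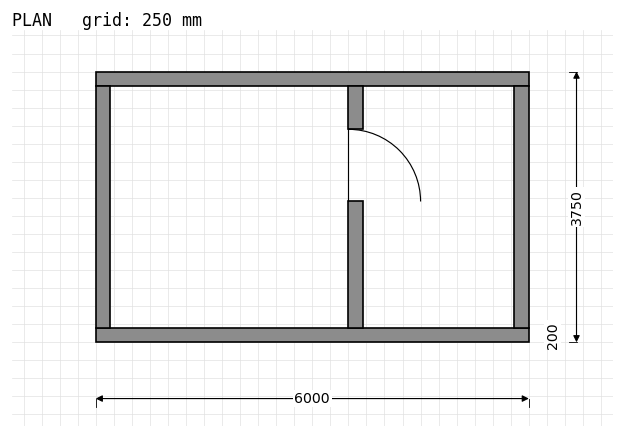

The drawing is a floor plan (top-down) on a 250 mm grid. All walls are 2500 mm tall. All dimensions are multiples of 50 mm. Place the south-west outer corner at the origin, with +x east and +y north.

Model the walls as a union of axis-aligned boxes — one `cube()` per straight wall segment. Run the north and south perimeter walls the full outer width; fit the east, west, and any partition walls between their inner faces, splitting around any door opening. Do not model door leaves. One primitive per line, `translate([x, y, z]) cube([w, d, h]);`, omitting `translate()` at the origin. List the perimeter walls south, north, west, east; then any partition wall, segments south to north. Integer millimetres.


cube([6000, 200, 2500]);
translate([0, 3550, 0]) cube([6000, 200, 2500]);
translate([0, 200, 0]) cube([200, 3350, 2500]);
translate([5800, 200, 0]) cube([200, 3350, 2500]);
translate([3500, 200, 0]) cube([200, 1750, 2500]);
translate([3500, 2950, 0]) cube([200, 600, 2500]);


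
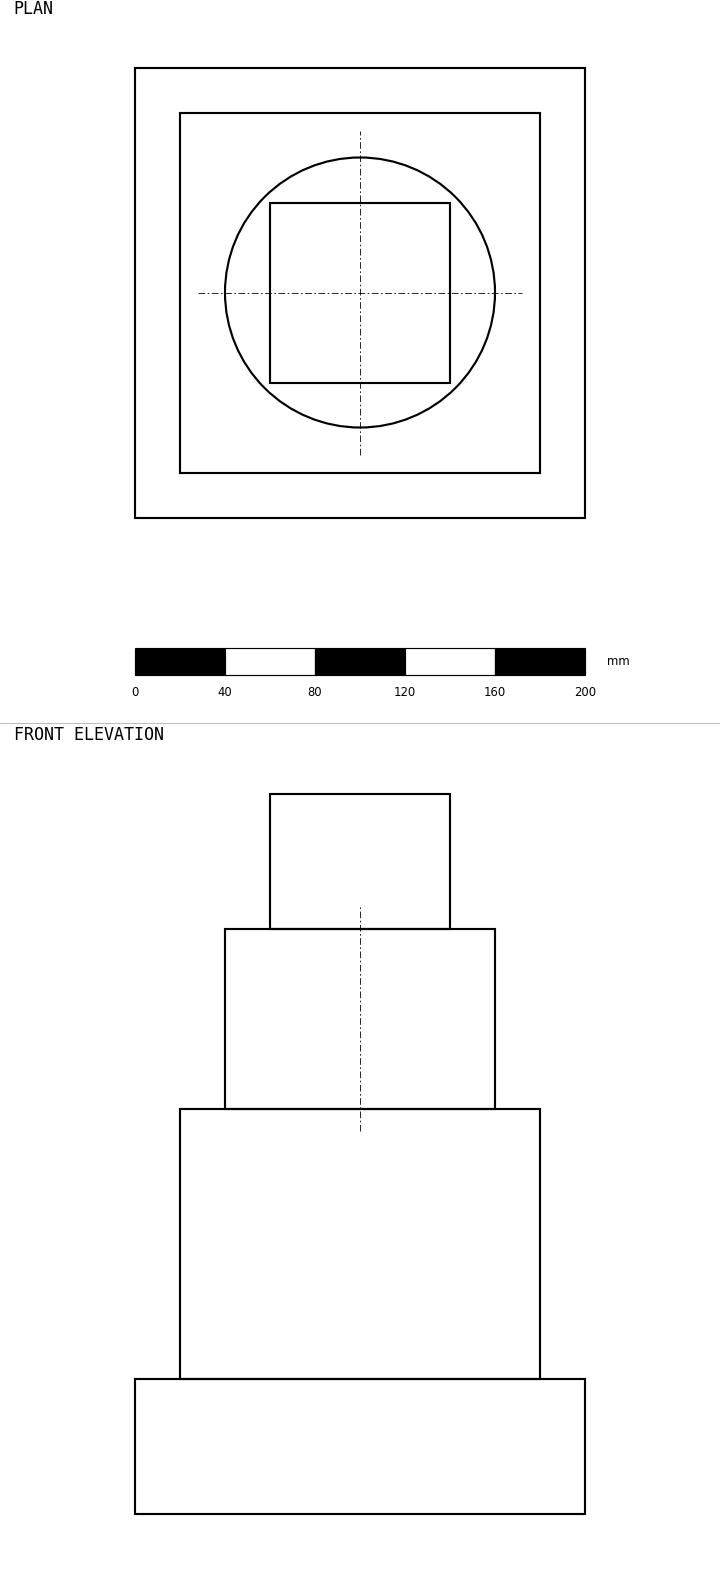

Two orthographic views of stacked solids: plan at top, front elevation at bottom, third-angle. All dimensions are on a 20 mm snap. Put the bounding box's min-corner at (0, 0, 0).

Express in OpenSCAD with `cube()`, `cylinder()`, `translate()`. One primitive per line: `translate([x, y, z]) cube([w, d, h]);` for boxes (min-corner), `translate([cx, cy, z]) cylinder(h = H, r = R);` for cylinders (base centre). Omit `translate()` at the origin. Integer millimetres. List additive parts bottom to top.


cube([200, 200, 60]);
translate([20, 20, 60]) cube([160, 160, 120]);
translate([100, 100, 180]) cylinder(h = 80, r = 60);
translate([60, 60, 260]) cube([80, 80, 60]);
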